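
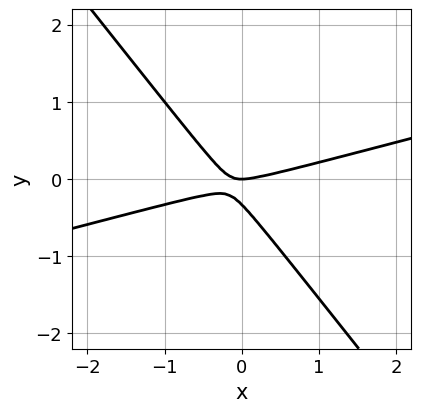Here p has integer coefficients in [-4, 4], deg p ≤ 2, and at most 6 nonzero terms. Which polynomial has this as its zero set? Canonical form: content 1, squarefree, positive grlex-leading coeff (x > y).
1. Degree: the shape is more complex than any degree-1 curve, so deg p = 2.
2. Observable constraints: one x-axis crossing is at x = 0; it meets the y-axis at y = 0 (among the integer gridlines).
3. The integer polynomial consistent with all of this is the stated p.

x^2 - 3*x*y - 3*y^2 - y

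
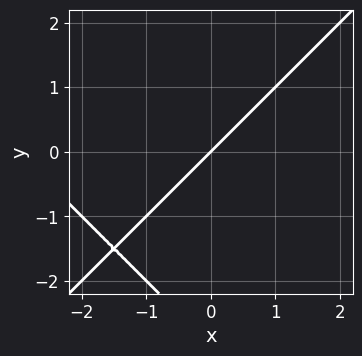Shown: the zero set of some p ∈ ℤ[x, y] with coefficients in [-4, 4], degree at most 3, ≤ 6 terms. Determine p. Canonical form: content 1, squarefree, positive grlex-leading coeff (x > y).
deg p = 2. The shape is more complex than any degree-1 curve.
From the visible intercepts: it meets the x-axis at x = 0 (among the integer gridlines); it crosses the y-axis at the gridline y = 0.
The integer polynomial consistent with all of this is the stated p.

x^2 - y^2 + 3*x - 3*y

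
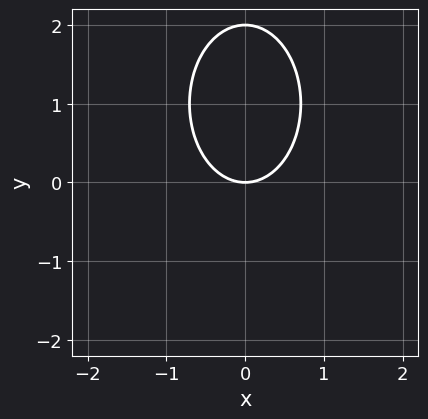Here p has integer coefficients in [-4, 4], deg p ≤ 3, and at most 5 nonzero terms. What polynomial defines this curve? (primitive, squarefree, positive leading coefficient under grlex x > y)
2*x^2 + y^2 - 2*y

1. The degree is 2 — the shape is more complex than any degree-1 curve.
2. Symmetries: it's symmetric under x → −x, forcing even powers of x.
3. Observable constraints: it crosses the x-axis at the gridline x = 0; the y-axis gridline crossings are at y ∈ {0, 2}.
4. Solving for integer coefficients yields p as stated.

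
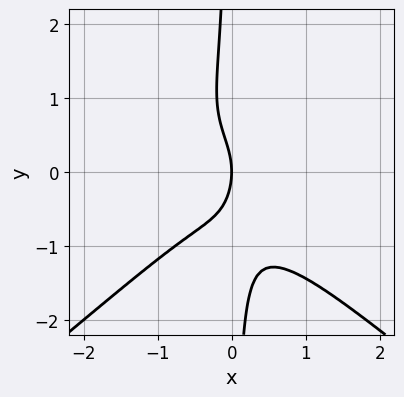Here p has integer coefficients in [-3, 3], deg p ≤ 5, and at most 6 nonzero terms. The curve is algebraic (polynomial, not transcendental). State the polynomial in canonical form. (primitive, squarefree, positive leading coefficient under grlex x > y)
(a) The degree is 4 — the shape is more complex than any degree-3 curve.
(b) Against the integer gridlines: one y-axis crossing is at y = 0; one x-axis crossing is at x = 0.
(c) Together with the visible shape, these determine p as stated.

2*x^3*y - 3*x*y^3 - 2*x^3 - y^2 - 2*x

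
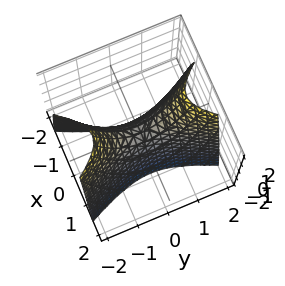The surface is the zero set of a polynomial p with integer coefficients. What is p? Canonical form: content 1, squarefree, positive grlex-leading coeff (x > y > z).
3*x^2 - y^2 + z

Degree: a saddle surface; a quadric, so deg p = 2.
Symmetries: it's symmetric under x → −x, forcing even powers of x; the y ↦ −y reflection is a symmetry, so y appears only in even powers.
From the axis intercepts and sections: it meets the y-axis at y = 0 (among the integer gridlines); one x-axis crossing is at x = 0; it meets the z-axis at z = 0 (among the integer gridlines).
The integer polynomial consistent with all of this is the stated p.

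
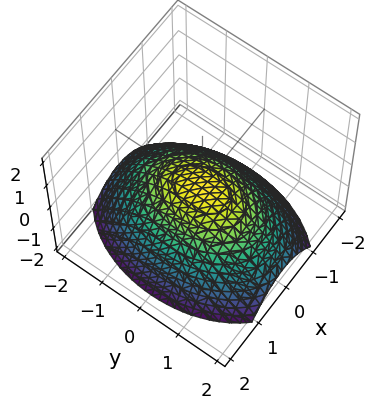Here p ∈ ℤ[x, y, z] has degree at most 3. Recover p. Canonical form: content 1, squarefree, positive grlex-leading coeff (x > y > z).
2*x^2 + y^2 + 3*z

1. Degree: a single bowl opening along one axis; a quadric, so deg p = 2.
2. Symmetries: it's symmetric under x → −x, forcing even powers of x; the y ↦ −y reflection is a symmetry, so y appears only in even powers.
3. Checking where it meets the axes: it meets the z-axis at z = 0 (among the integer gridlines); one x-axis crossing is at x = 0; one y-axis crossing is at y = 0.
4. Matching integer coefficients to the picture gives p.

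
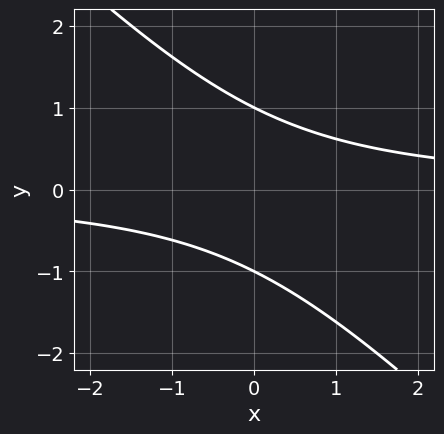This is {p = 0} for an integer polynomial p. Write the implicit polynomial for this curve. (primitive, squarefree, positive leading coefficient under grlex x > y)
First, the degree is 2 — no degree-1 curve has this shape.
Next, from the axis intercepts and sections: among the integer gridlines, it crosses the y-axis at y ∈ {-1, 1}; no x-intercept at any integer in the box.
Finally, these observations pin down the coefficients.

x*y + y^2 - 1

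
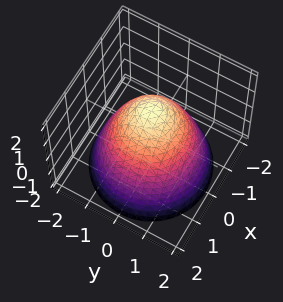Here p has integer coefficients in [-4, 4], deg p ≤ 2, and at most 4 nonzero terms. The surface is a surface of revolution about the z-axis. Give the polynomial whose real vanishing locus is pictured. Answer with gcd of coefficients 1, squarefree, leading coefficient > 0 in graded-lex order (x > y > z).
The degree is 2 — the shape is more complex than any degree-1 surface.
By symmetry, the surface is invariant under rotation about z: p = q(x² + y², z).
Checking where it meets the axes: a circular section at z = -1 has radius between 1 and 2.
Assembling these constraints gives the stated polynomial.

2*x^2 + 2*y^2 + 2*z - 3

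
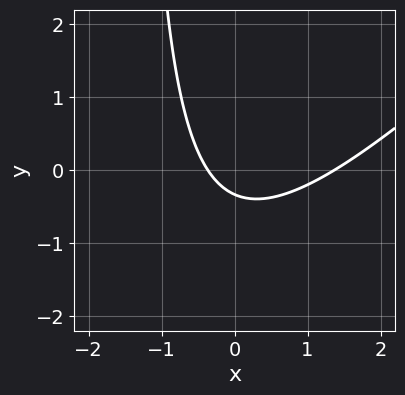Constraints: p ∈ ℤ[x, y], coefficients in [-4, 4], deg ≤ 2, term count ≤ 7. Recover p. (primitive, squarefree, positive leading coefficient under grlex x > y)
2*x^2 - 2*x*y - 2*x - 3*y - 1

1. The degree is 2 — no degree-1 curve has this shape.
2. Putting this together gives p.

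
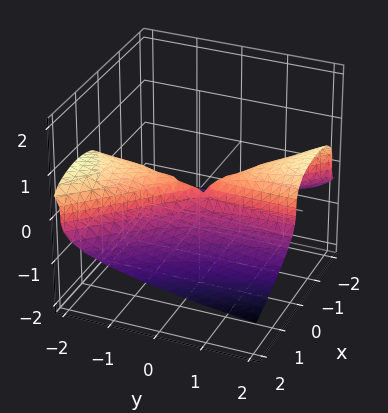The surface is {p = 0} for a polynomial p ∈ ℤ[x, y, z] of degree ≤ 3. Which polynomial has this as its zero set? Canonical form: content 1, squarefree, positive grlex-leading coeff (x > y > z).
(a) Degree: a generic line meets the surface in up to 3 points, so deg p = 3.
(b) Against the integer gridlines: every point of the y-axis in the box is on the surface; one z-axis crossing is at z = 0; one x-axis crossing is at x = 0.
(c) These observations pin down the coefficients.

3*z^3 + x^2 + x*y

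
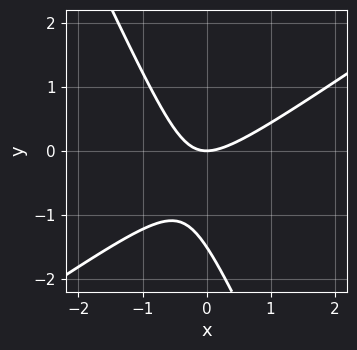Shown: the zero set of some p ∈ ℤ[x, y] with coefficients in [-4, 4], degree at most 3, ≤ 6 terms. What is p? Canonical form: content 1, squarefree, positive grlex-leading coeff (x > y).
Degree: a generic line meets the curve in up to 2 points, so deg p = 2.
From the axis intercepts and sections: it meets the x-axis at x = 0 (among the integer gridlines); it meets the y-axis at y = 0 (among the integer gridlines).
Putting this together gives p.

3*x^2 - 3*x*y - 2*y^2 - 3*y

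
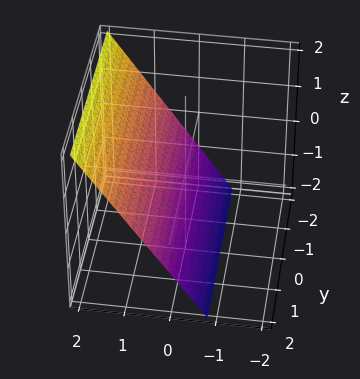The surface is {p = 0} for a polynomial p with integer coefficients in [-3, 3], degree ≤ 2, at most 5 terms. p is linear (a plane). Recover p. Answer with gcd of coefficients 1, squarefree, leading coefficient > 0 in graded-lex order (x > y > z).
3*x - 2*z - 2

(a) The degree is 1 — the surface is flat (a plane).
(b) Checking where it meets the axes: the surface avoids every integer y-axis point in the box; it crosses the z-axis at the gridline z = -1.
(c) These observations pin down the coefficients.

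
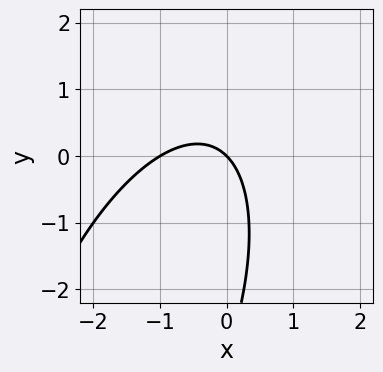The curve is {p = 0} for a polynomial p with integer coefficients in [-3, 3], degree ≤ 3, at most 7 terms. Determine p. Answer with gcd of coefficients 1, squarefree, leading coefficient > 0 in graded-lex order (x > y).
3*x^2 - 2*x*y + y^2 + 3*x + 3*y

Degree: the shape is more complex than any degree-1 curve, so deg p = 2.
From the axis intercepts and sections: among the integer gridlines, it crosses the x-axis at x ∈ {-1, 0}; one y-axis crossing is at y = 0.
Fitting integer coefficients to these (and the overall shape) gives p.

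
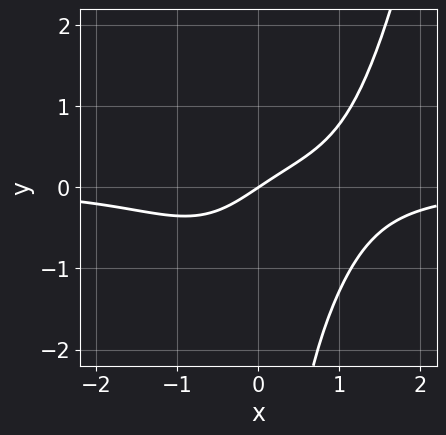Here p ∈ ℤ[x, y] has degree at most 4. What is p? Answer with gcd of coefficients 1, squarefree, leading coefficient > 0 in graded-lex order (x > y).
(a) The degree is 4 — no degree-3 curve has this shape.
(b) From the axis intercepts and sections: it meets the y-axis at y = 0 (among the integer gridlines); it crosses the x-axis at the gridline x = 0.
(c) Putting this together gives p.

2*x^3*y - 2*x*y^2 + 2*x - 3*y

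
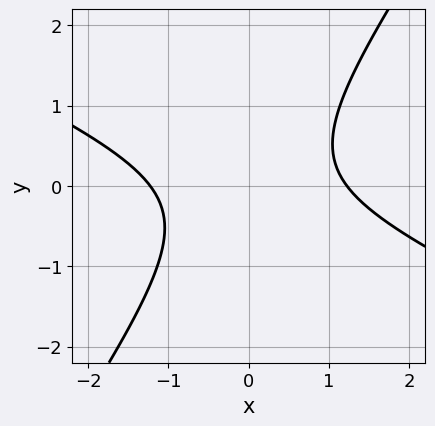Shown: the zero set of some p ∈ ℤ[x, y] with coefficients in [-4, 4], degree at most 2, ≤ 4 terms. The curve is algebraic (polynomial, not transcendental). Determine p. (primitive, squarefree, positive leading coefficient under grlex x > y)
2*x^2 + 3*x*y - 3*y^2 - 3

The degree is 2 — a generic line meets the curve in up to 2 points.
Observable constraints: no y-intercept at any integer in the box.
Matching integer coefficients to the picture gives p.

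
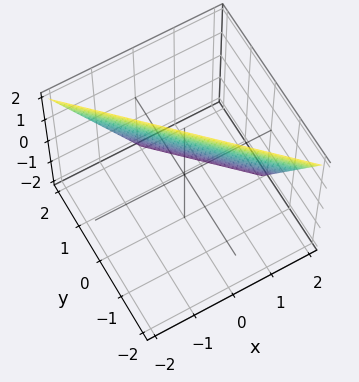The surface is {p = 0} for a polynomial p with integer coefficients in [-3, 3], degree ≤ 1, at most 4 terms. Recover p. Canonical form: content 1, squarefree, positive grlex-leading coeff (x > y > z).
1. Degree: every cross-section is a straight line — this is a plane, so deg p = 1.
2. Checking where it meets the axes: it crosses the y-axis at the gridline y = 1; one z-axis crossing is at z = 2; it crosses the x-axis at the gridline x = 1.
3. Solving for integer coefficients yields p as stated.

2*x + 2*y + z - 2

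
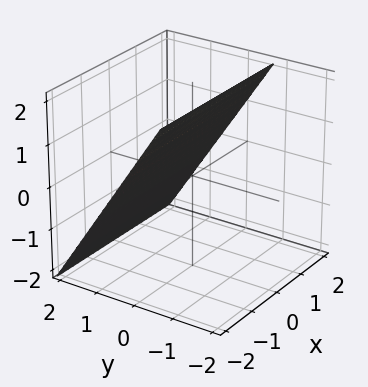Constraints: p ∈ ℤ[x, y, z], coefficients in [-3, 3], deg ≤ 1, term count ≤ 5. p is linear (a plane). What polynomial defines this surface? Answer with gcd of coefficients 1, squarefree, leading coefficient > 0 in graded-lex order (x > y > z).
(a) Degree: the surface is flat (a plane), so deg p = 1.
(b) From the axis intercepts and sections: the surface avoids every integer x-axis point in the box; it crosses the z-axis at the gridline z = 1.
(c) These observations pin down the coefficients.

3*y + 2*z - 2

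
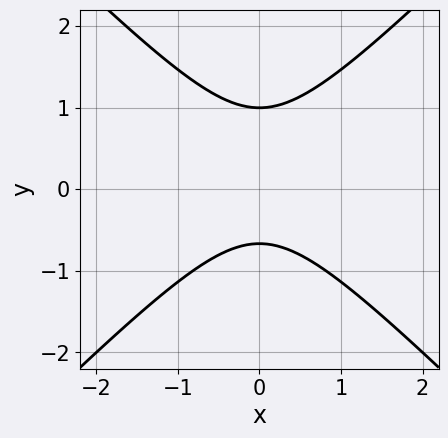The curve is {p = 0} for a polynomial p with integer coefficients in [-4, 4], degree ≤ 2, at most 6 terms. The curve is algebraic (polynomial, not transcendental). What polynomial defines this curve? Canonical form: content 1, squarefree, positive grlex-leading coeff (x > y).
1. The degree is 2 — the shape is more complex than any degree-1 curve.
2. Symmetries: it's symmetric under x → −x, forcing even powers of x.
3. Observable constraints: no x-intercept at any integer in the box; it meets the y-axis at y = 1 (among the integer gridlines).
4. Matching integer coefficients to the picture gives p.

3*x^2 - 3*y^2 + y + 2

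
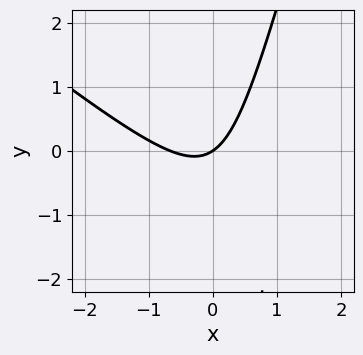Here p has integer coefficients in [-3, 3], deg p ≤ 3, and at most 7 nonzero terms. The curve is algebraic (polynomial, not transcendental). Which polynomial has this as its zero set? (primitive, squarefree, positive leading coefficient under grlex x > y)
1. Degree: no degree-1 curve has this shape, so deg p = 2.
2. Observable constraints: it crosses the y-axis at the gridline y = 0; one x-axis crossing is at x = 0.
3. Solving for integer coefficients yields p as stated.

3*x^2 + 3*x*y - y^2 + 2*x - 3*y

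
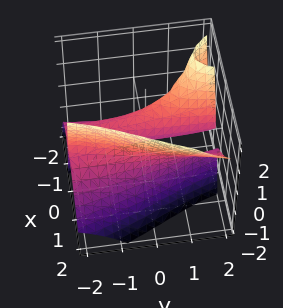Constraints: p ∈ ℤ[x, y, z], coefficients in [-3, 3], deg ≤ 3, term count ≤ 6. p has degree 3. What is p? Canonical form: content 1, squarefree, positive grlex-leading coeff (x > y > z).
3*x^3 - 3*x*y*z - 2*z^2 - 2*x

First, I count 2 distinct pieces. They look like related sheets of one shape, so recover p as a whole.
Next, the degree is 3 — a generic line meets the surface in up to 3 points.
Then, against the integer gridlines: one x-axis crossing is at x = 0; it meets the z-axis at z = 0 (among the integer gridlines).
Finally, solving for integer coefficients yields p as stated. Check: (0, 2, 0) on the y-axis lies on the surface, and p(0, 2, 0) = 0. ✓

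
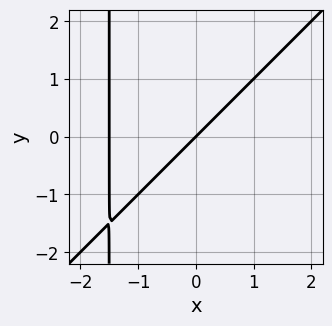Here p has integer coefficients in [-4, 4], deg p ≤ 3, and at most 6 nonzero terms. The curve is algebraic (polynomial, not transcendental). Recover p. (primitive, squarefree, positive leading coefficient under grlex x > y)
2*x^2 - 2*x*y + 3*x - 3*y

(a) deg p = 2. A generic line meets the curve in up to 2 points.
(b) Observable constraints: one x-axis crossing is at x = 0; one y-axis crossing is at y = 0.
(c) These observations pin down the coefficients.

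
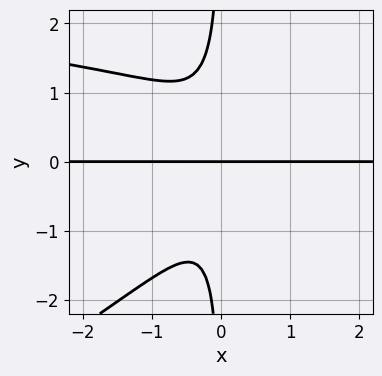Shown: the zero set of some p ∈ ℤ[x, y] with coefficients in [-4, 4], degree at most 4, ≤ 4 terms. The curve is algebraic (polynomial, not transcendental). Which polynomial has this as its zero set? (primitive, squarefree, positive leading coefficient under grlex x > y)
First, degree: no degree-3 curve has this shape, so deg p = 4.
Then, from the axis intercepts and sections: one y-axis crossing is at y = 0; every point of the x-axis in the box is on the curve.
Finally, together with the visible shape, these determine p as stated.

x^2*y^2 - 2*x*y^3 - 3*x^2*y - y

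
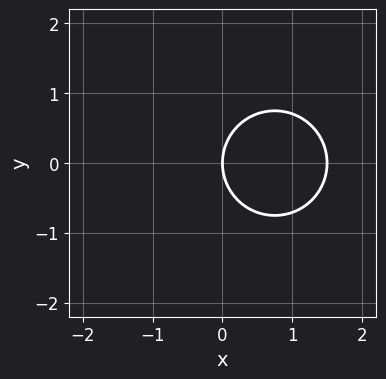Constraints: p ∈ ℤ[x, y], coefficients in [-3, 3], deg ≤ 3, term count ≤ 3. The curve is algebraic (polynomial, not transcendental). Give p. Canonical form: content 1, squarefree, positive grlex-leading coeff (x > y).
(a) deg p = 2. A generic line meets the curve in up to 2 points.
(b) Symmetries: the y ↦ −y reflection is a symmetry, so y appears only in even powers.
(c) Observable constraints: it meets the y-axis at y = 0 (among the integer gridlines); it meets the x-axis at x = 0 (among the integer gridlines).
(d) Assembling these constraints gives the stated polynomial.

2*x^2 + 2*y^2 - 3*x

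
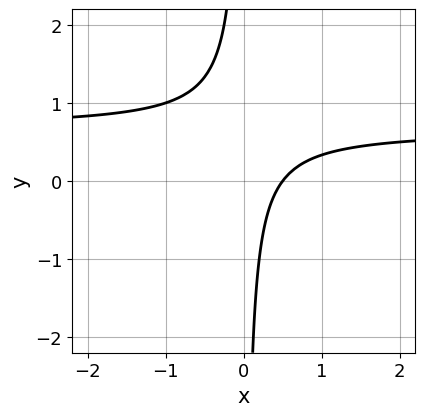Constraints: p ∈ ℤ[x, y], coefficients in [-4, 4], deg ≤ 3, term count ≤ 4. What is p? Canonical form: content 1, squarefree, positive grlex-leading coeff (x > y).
3*x*y - 2*x + 1

deg p = 2. A generic line meets the curve in up to 2 points.
Checking where it meets the axes: the curve avoids every integer y-axis point in the box.
Assembling these constraints gives the stated polynomial.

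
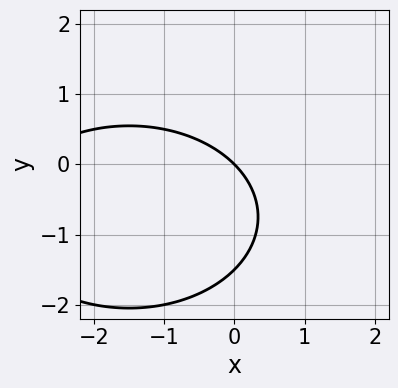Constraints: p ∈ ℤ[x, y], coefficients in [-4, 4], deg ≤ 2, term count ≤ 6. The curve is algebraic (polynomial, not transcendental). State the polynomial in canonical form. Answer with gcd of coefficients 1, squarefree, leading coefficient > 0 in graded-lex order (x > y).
First, degree: a generic line meets the curve in up to 2 points, so deg p = 2.
Next, from the axis intercepts and sections: it crosses the x-axis at the gridline x = 0; it meets the y-axis at y = 0 (among the integer gridlines).
Finally, assembling these constraints gives the stated polynomial.

x^2 + 2*y^2 + 3*x + 3*y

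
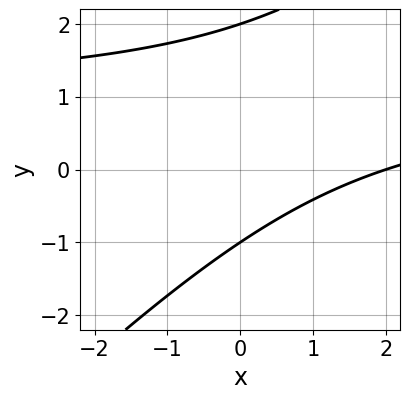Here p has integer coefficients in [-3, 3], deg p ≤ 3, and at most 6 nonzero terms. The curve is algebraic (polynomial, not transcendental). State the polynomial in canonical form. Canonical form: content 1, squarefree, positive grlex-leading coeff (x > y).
x*y - y^2 - x + y + 2

1. The degree is 2 — no degree-1 curve has this shape.
2. From the visible intercepts: the y-axis gridline crossings are at y ∈ {-1, 2}; one x-axis crossing is at x = 2.
3. The integer polynomial consistent with all of this is the stated p.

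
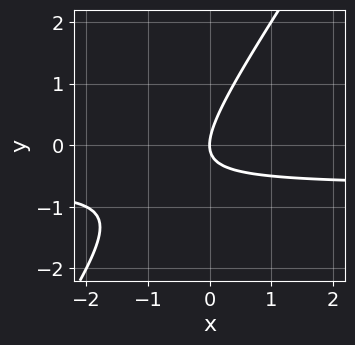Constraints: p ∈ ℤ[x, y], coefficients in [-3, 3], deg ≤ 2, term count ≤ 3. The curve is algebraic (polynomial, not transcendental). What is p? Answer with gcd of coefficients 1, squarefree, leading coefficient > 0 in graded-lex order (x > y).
(a) The degree is 2 — no degree-1 curve has this shape.
(b) From the axis intercepts and sections: one y-axis crossing is at y = 0; one x-axis crossing is at x = 0.
(c) Matching integer coefficients to the picture gives p.

3*x*y - 2*y^2 + 2*x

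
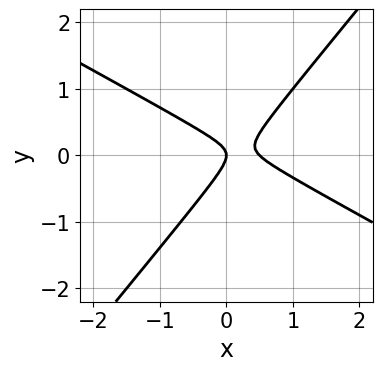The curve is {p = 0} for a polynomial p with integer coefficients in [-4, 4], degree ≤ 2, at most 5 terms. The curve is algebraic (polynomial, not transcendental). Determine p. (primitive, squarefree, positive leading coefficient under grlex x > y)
First, deg p = 2.
Then, from the axis intercepts and sections: it crosses the x-axis at the gridline x = 0; it meets the y-axis at y = 0 (among the integer gridlines).
Finally, solving for integer coefficients yields p as stated.

2*x^2 + 2*x*y - 3*y^2 - x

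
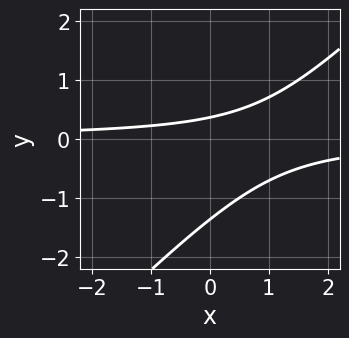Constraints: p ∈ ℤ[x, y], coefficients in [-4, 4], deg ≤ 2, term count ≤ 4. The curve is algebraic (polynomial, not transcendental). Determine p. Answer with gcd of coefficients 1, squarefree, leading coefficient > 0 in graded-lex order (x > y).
The degree is 2 — the shape is more complex than any degree-1 curve.
From the visible intercepts: it misses every integer gridline on the x-axis.
Putting this together gives p.

2*x*y - 2*y^2 - 2*y + 1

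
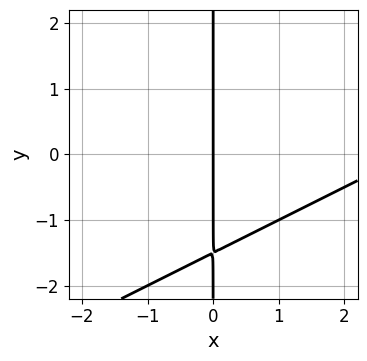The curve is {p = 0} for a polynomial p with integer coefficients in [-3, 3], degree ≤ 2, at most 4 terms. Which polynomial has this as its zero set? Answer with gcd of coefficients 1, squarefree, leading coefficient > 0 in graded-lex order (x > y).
1. deg p = 2. No degree-1 curve has this shape.
2. From the axis intercepts and sections: the visible y-axis segment lies entirely on the curve; it meets the x-axis at x = 0 (among the integer gridlines).
3. Together with the visible shape, these determine p as stated.

x^2 - 2*x*y - 3*x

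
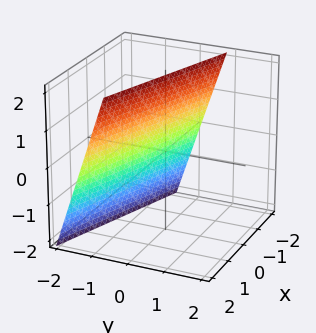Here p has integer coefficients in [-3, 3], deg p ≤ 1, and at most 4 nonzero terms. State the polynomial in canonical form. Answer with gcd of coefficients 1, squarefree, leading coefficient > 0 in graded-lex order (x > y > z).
1. Degree: every cross-section is a straight line — this is a plane, so deg p = 1.
2. Against the integer gridlines: it crosses the x-axis at the gridline x = -2; one z-axis crossing is at z = 2.
3. Solving for integer coefficients yields p as stated.

x + 3*y - z + 2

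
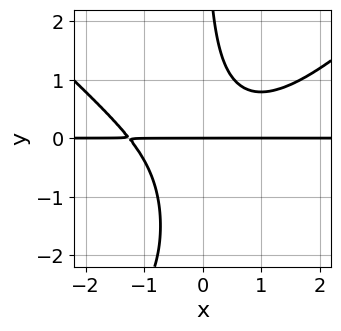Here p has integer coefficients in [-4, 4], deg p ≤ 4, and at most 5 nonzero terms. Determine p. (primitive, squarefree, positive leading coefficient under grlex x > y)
x^3*y - x*y^3 - 3*x*y^2 + 2*y

(a) Degree: the shape is more complex than any degree-3 curve, so deg p = 4.
(b) From the visible intercepts: it meets the y-axis at y = 0 (among the integer gridlines); every point of the x-axis in the box is on the curve.
(c) Solving for integer coefficients yields p as stated.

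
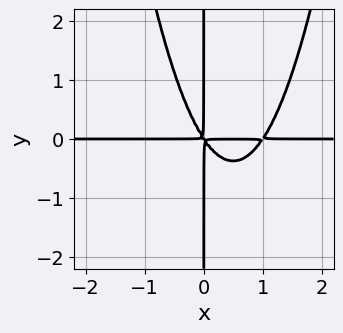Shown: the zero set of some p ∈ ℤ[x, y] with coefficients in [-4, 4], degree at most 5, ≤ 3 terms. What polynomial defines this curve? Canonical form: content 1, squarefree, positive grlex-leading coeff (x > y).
3*x^3*y - 3*x^2*y - 2*x*y^2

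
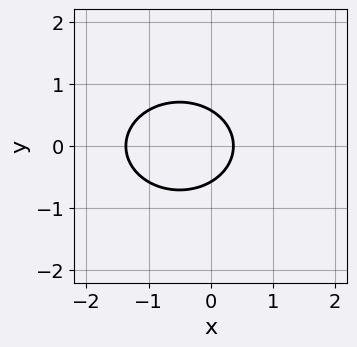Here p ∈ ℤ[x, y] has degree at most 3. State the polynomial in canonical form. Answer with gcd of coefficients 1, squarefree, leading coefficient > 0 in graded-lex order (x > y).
1. Degree: a generic line meets the curve in up to 2 points, so deg p = 2.
2. Symmetries: the y ↦ −y reflection is a symmetry, so y appears only in even powers.
3. These observations pin down the coefficients.

2*x^2 + 3*y^2 + 2*x - 1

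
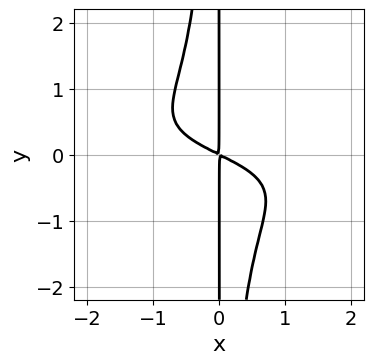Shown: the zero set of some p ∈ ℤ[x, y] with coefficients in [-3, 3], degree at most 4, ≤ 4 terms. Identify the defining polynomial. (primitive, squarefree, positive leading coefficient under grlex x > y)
2*x^2*y^2 + x^2 + 2*x*y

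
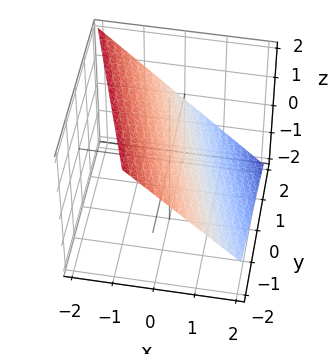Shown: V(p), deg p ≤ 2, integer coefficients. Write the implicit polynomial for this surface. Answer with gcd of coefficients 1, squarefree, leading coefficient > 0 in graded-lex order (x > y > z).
3*x + y + 3*z - 2

1. The degree is 1 — the surface is flat (a plane).
2. Observable constraints: it meets the y-axis at y = 2 (among the integer gridlines).
3. Together with the visible shape, these determine p as stated.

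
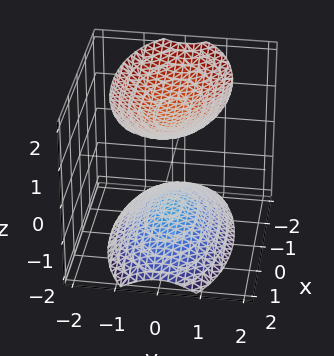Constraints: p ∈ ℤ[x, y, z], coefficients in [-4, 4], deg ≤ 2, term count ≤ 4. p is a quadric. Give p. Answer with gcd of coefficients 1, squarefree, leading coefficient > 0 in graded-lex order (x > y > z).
The picture has 2 separate pieces. Treating them together as one polynomial.
Degree: two sheets facing apart; a quadric, so deg p = 2.
Symmetries: it's symmetric under x → −x, forcing even powers of x; it's symmetric under z → −z, forcing even powers of z; it's symmetric under y → −y, forcing even powers of y.
Reading off the gridlines: no x-intercept at any integer in the box; the surface avoids every integer y-axis point in the box.
Together with the visible shape, these determine p as stated.

x^2 + 3*y^2 - 2*z^2 + 3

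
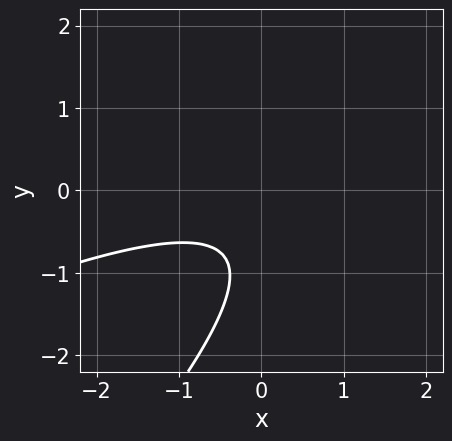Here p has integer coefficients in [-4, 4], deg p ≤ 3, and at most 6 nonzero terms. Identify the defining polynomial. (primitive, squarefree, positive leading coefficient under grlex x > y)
First, the degree is 2 — the shape is more complex than any degree-1 curve.
Next, from the visible intercepts: the curve avoids every integer y-axis point in the box; no x-intercept at any integer in the box.
Finally, solving for integer coefficients yields p as stated.

x^2 - 3*x*y + 2*y^2 + 3*y + 2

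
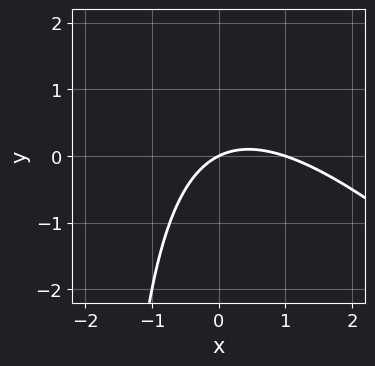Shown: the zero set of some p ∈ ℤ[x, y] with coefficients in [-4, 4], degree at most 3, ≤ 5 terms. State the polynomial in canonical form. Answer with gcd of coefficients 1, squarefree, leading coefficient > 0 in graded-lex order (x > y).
x^2 + x*y - x + 2*y

deg p = 2. A generic line meets the curve in up to 2 points.
Checking where it meets the axes: it crosses the y-axis at the gridline y = 0; the x-axis gridline crossings are at x ∈ {0, 1}.
Together with the visible shape, these determine p as stated.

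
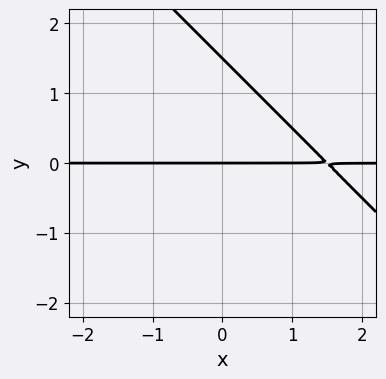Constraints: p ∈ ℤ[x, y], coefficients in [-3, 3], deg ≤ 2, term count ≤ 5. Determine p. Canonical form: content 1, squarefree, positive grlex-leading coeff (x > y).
1. deg p = 2. The shape is more complex than any degree-1 curve.
2. From the axis intercepts and sections: it meets the y-axis at y = 0 (among the integer gridlines); every point of the x-axis in the box is on the curve.
3. The integer polynomial consistent with all of this is the stated p.

2*x*y + 2*y^2 - 3*y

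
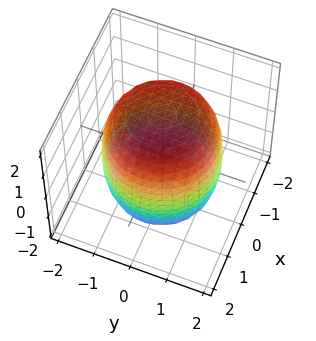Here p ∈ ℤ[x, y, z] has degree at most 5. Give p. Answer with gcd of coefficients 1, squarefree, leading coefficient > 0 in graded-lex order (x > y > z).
x^4 + 2*x^2*y^2 + y^4 - x^2 - y^2 + z^2 - 3

1. The degree is 4 — a generic line meets the surface in up to 4 points.
2. Symmetries: rotational symmetry about the z-axis ⇒ p depends on x, y only through x² + y².
3. Observable constraints: a circular section at z = 0 has radius between 1 and 2.
4. Assembling these constraints gives the stated polynomial.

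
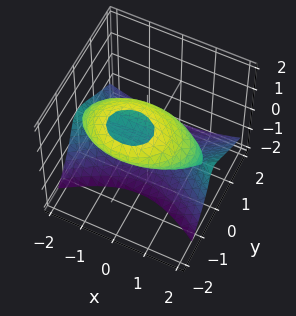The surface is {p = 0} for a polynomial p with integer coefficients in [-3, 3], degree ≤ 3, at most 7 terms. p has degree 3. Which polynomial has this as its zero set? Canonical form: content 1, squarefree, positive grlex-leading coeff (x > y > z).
x^2*z + z^3 + 3*y^2 + 3*y*z - 3*z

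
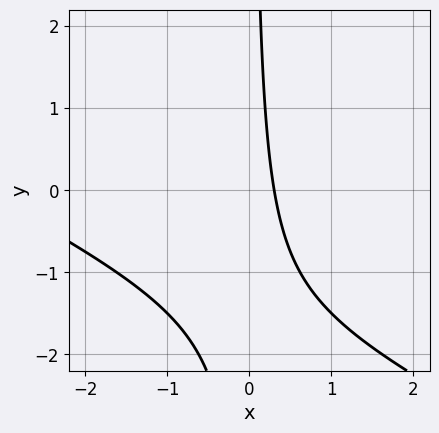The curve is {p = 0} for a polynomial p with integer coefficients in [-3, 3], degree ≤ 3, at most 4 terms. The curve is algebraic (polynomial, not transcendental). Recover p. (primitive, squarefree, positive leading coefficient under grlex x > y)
Degree: the shape is more complex than any degree-1 curve, so deg p = 2.
Checking where it meets the axes: it misses every integer gridline on the y-axis.
Assembling these constraints gives the stated polynomial.

x^2 + 2*x*y + 3*x - 1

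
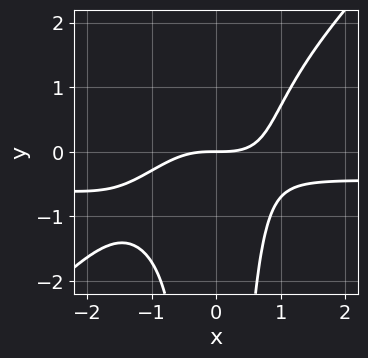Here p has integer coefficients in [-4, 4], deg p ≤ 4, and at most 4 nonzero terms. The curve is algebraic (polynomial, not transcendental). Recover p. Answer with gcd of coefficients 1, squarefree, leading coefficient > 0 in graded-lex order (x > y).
2*x^3*y - 2*x^2*y^2 + x^3 - 2*y

deg p = 4. A generic line meets the curve in up to 4 points.
Checking where it meets the axes: one y-axis crossing is at y = 0; it crosses the x-axis at the gridline x = 0.
Putting this together gives p.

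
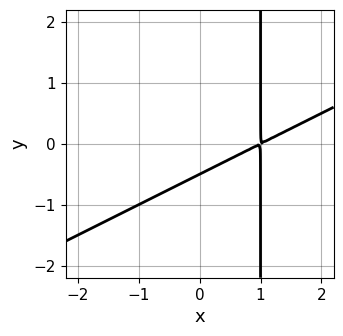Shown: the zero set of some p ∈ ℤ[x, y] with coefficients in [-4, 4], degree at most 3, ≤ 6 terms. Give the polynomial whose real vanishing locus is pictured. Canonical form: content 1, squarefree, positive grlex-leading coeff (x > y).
First, deg p = 2. No degree-1 curve has this shape.
Finally, the integer polynomial consistent with all of this is the stated p.

x^2 - 2*x*y - 2*x + 2*y + 1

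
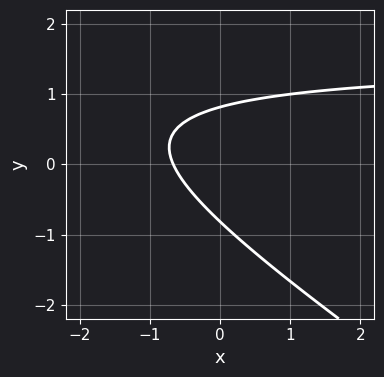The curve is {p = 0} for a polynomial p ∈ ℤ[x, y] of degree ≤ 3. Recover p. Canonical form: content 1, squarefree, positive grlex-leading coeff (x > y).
First, deg p = 2. No degree-1 curve has this shape.
Finally, the integer polynomial consistent with all of this is the stated p.

2*x*y + 3*y^2 - 3*x - 2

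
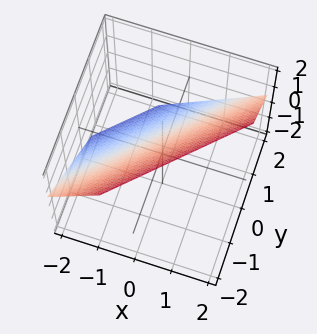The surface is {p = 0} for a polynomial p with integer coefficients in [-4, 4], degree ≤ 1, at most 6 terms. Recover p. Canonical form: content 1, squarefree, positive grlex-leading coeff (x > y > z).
Degree: the surface is flat (a plane), so deg p = 1.
Matching integer coefficients to the picture gives p.

3*x - 3*y - 3*z + 2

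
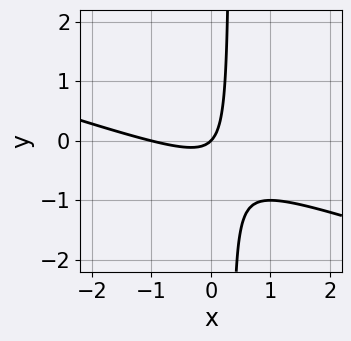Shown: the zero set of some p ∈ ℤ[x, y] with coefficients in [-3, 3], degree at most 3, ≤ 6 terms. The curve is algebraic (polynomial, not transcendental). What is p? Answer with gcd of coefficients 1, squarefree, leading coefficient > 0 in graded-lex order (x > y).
First, deg p = 2.
Next, against the integer gridlines: among the integer gridlines, it crosses the x-axis at x ∈ {-1, 0}; it meets the y-axis at y = 0 (among the integer gridlines).
Finally, fitting integer coefficients to these (and the overall shape) gives p.

x^2 + 3*x*y + x - y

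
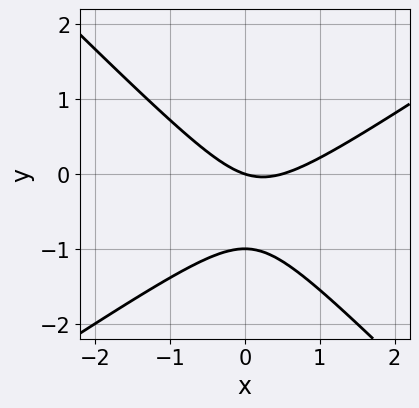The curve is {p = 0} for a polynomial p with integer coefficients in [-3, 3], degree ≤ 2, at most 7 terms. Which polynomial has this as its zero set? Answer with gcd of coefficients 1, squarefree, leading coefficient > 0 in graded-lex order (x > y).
2*x^2 - x*y - 3*y^2 - x - 3*y

The degree is 2 — a generic line meets the curve in up to 2 points.
Reading off the gridlines: it meets the x-axis at x = 0 (among the integer gridlines); the y-axis gridline crossings are at y ∈ {-1, 0}.
Putting this together gives p.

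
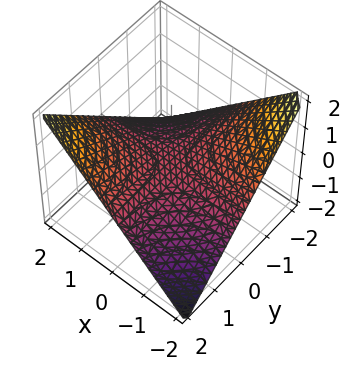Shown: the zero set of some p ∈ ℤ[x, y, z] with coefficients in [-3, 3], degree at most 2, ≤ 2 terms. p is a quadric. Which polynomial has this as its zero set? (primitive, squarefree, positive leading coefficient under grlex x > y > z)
x*y - 2*z

1. Degree: a saddle surface; a quadric, so deg p = 2.
2. Against the integer gridlines: the visible x-axis segment lies entirely on the surface; the visible y-axis segment lies entirely on the surface; one z-axis crossing is at z = 0.
3. Solving for integer coefficients yields p as stated.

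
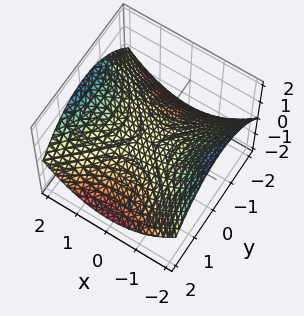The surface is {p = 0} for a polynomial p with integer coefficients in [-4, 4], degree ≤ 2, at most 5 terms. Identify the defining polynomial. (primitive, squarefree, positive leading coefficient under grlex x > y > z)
(a) deg p = 2.
(b) Symmetries: mirror symmetry x ↦ −x ⇒ only even powers of x; the y ↦ −y reflection is a symmetry, so y appears only in even powers.
(c) From the axis intercepts and sections: it meets the x-axis at x = 0 (among the integer gridlines); it crosses the z-axis at the gridline z = 0; one y-axis crossing is at y = 0.
(d) The integer polynomial consistent with all of this is the stated p.

x^2 - y^2 - 3*z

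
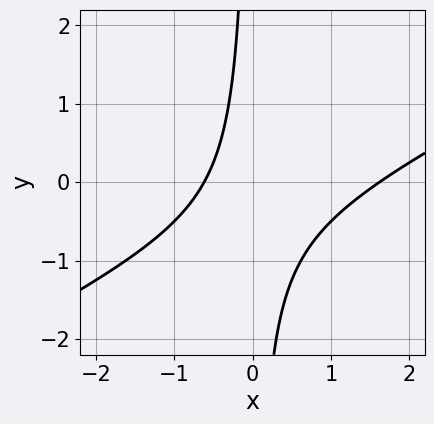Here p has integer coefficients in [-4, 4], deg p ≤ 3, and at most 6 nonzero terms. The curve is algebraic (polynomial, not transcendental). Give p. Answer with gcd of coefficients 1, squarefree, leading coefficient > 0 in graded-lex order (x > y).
(a) Degree: the shape is more complex than any degree-1 curve, so deg p = 2.
(b) From the visible intercepts: no y-intercept at any integer in the box.
(c) Putting this together gives p.

x^2 - 2*x*y - x - 1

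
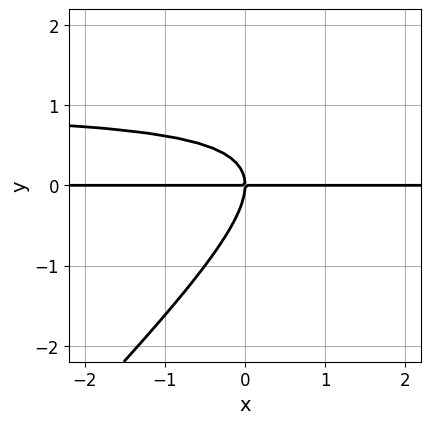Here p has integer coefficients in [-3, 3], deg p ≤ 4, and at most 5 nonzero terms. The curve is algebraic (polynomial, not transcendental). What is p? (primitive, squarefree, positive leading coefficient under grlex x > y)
First, the degree is 3 — a generic line meets the curve in up to 3 points.
Next, against the integer gridlines: it meets the y-axis at y = 0 (among the integer gridlines); every point of the x-axis in the box is on the curve.
Finally, solving for integer coefficients yields p as stated.

x*y^2 - y^3 - x*y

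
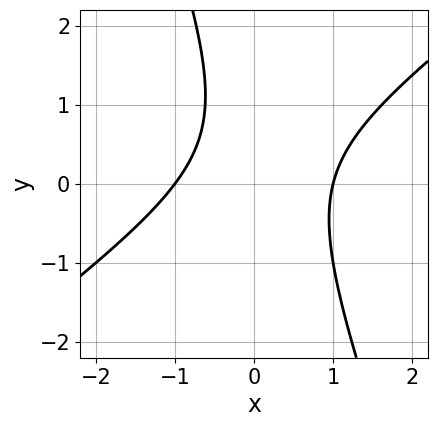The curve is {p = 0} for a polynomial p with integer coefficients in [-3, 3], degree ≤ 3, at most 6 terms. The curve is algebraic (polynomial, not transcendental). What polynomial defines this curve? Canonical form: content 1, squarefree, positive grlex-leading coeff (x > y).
First, deg p = 2.
Next, from the visible intercepts: no y-intercept at any integer in the box; among the integer gridlines, it crosses the x-axis at x ∈ {-1, 1}.
Finally, together with the visible shape, these determine p as stated.

2*x^2 - 2*x*y - y^2 + y - 2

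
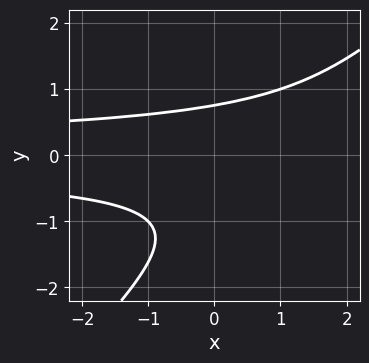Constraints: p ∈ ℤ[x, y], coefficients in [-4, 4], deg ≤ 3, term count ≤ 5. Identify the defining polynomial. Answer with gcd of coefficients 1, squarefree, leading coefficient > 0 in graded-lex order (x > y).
1. Degree: the shape is more complex than any degree-2 curve, so deg p = 3.
2. Against the integer gridlines: the curve avoids every integer x-axis point in the box.
3. Assembling these constraints gives the stated polynomial.

x*y^2 - y^3 - y^2 + 1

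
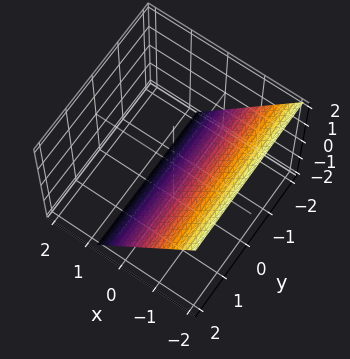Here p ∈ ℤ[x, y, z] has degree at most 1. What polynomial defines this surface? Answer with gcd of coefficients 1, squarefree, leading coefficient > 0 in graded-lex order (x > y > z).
First, the degree is 1 — the surface is flat (a plane).
Then, from the visible intercepts: it misses every integer gridline on the y-axis; it meets the z-axis at z = -1 (among the integer gridlines).
Finally, matching integer coefficients to the picture gives p.

3*x + 2*z + 2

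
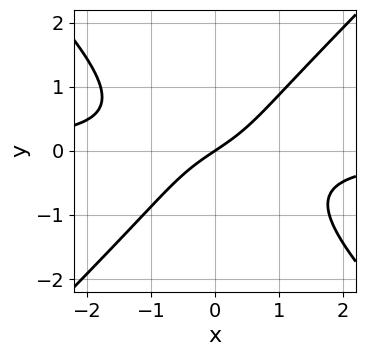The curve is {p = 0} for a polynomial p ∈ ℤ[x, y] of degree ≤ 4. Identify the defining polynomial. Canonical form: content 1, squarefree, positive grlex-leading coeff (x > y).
(a) deg p = 3. The shape is more complex than any degree-2 curve.
(b) Observable constraints: it meets the x-axis at x = 0 (among the integer gridlines); it meets the y-axis at y = 0 (among the integer gridlines).
(c) Solving for integer coefficients yields p as stated.

3*x^2*y - 3*y^3 + 2*x - 3*y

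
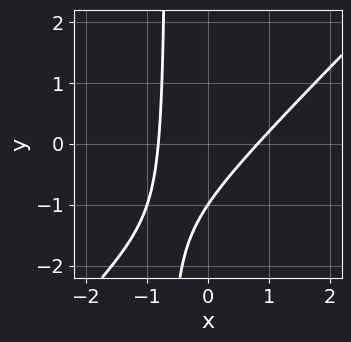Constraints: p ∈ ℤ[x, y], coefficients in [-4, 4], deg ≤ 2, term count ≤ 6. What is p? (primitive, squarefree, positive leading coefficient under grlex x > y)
1. Degree: a generic line meets the curve in up to 2 points, so deg p = 2.
2. Checking where it meets the axes: it crosses the y-axis at the gridline y = -1.
3. Fitting integer coefficients to these (and the overall shape) gives p.

3*x^2 - 3*x*y - 2*y - 2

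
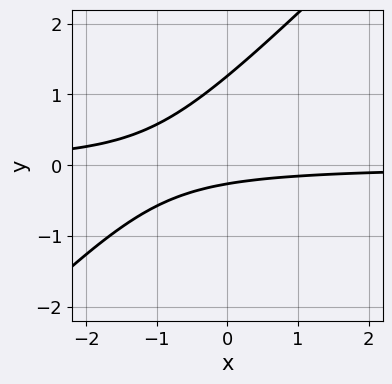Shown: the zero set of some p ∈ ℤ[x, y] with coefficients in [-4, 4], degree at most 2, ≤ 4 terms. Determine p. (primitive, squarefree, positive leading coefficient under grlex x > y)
(a) deg p = 2. No degree-1 curve has this shape.
(b) Reading off the gridlines: the curve avoids every integer x-axis point in the box.
(c) Solving for integer coefficients yields p as stated.

3*x*y - 3*y^2 + 3*y + 1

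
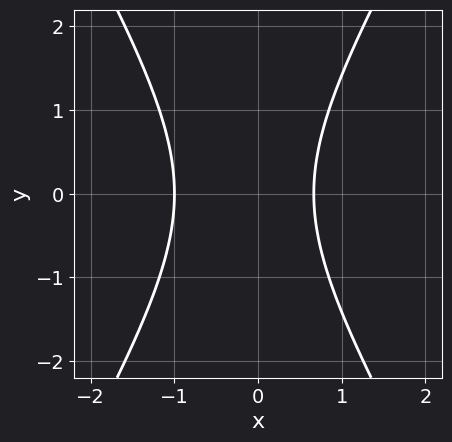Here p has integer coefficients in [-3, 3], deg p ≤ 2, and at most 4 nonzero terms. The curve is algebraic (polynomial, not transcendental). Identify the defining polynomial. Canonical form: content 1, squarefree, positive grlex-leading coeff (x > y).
3*x^2 - y^2 + x - 2

1. deg p = 2.
2. Symmetries: the y ↦ −y reflection is a symmetry, so y appears only in even powers.
3. From the visible intercepts: it meets the x-axis at x = -1 (among the integer gridlines); it misses every integer gridline on the y-axis.
4. These observations pin down the coefficients.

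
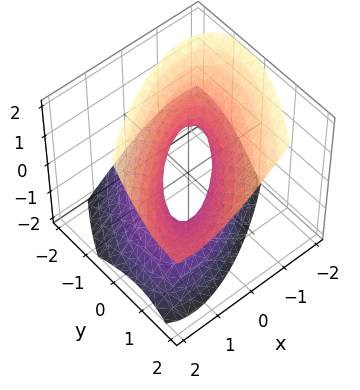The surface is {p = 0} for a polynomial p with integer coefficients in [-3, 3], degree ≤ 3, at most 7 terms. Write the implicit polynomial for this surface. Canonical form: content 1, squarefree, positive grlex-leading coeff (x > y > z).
Degree: no degree-1 surface has this shape, so deg p = 2.
Against the integer gridlines: it misses every integer gridline on the z-axis.
These observations pin down the coefficients.

2*x^2 - 3*x*y + 2*y^2 - 2*y*z - 2*z^2 - 1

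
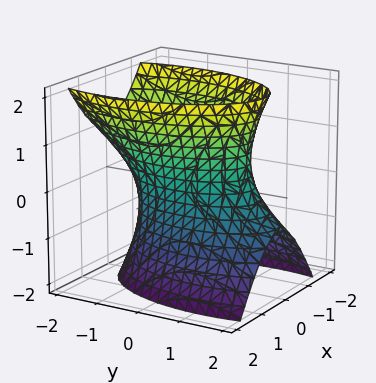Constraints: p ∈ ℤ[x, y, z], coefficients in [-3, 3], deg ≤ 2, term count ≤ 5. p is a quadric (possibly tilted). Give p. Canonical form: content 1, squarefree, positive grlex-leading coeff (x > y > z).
Degree: a generic line meets the surface in up to 2 points, so deg p = 2.
From the axis intercepts and sections: it misses every integer gridline on the z-axis.
Putting this together gives p.

3*x^2 + y^2 + y*z - z^2 - 2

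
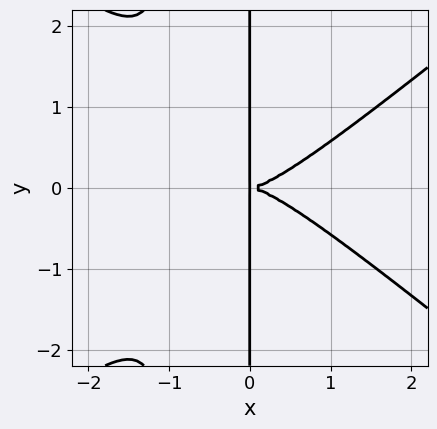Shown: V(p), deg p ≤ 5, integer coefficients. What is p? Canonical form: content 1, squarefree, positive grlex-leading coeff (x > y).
2*x^4 - 3*x^2*y^2 - 3*x*y^2

First, deg p = 4. No degree-3 curve has this shape.
Then, symmetries: mirror symmetry y ↦ −y ⇒ only even powers of y.
Next, observable constraints: the visible y-axis segment lies entirely on the curve.
Finally, solving for integer coefficients yields p as stated.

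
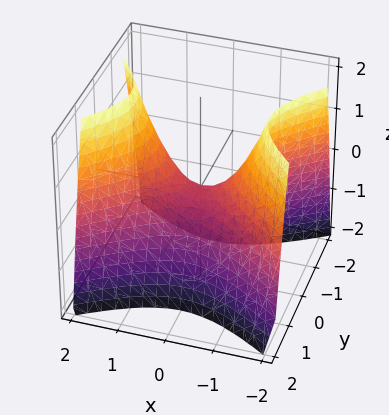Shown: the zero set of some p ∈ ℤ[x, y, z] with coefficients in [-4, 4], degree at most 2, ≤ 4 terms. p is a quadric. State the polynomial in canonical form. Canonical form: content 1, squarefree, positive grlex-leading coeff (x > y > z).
(a) The degree is 2 — a hyperbolic paraboloid; a quadric.
(b) Symmetries: it's symmetric under y → −y, forcing even powers of y; it's symmetric under x → −x, forcing even powers of x.
(c) Against the integer gridlines: one x-axis crossing is at x = 0; it meets the z-axis at z = 0 (among the integer gridlines); it crosses the y-axis at the gridline y = 0.
(d) Together with the visible shape, these determine p as stated.

2*x^2 - 3*y^2 - 2*z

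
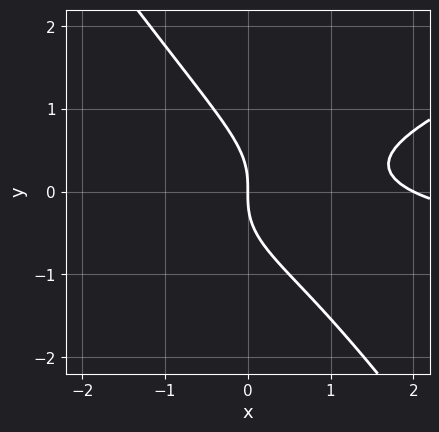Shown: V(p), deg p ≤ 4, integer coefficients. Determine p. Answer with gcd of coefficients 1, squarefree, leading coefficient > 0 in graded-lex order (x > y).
x^2*y - 2*x*y^2 - 2*y^3 + x^2 - 2*x

(a) The degree is 3 — no degree-2 curve has this shape.
(b) Against the integer gridlines: among the integer gridlines, it crosses the x-axis at x ∈ {0, 2}; it crosses the y-axis at the gridline y = 0.
(c) The integer polynomial consistent with all of this is the stated p.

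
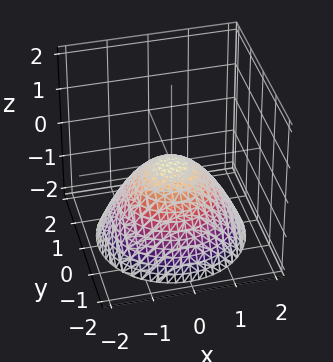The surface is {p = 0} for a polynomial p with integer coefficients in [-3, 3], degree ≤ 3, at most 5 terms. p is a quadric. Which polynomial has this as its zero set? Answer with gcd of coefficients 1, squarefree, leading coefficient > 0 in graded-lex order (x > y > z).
The degree is 2 — a single bowl opening along one axis; a quadric.
Symmetry: every cross-section ⟂ z is a circle, so x, y appear only via x² + y².
Observable constraints: a circular section at z = -2 has radius between 1 and 2; it meets the z-axis at z = 0 (among the integer gridlines); one y-axis crossing is at y = 0; it meets the x-axis at x = 0 (among the integer gridlines).
The integer polynomial consistent with all of this is the stated p.

2*x^2 + 2*y^2 + 3*z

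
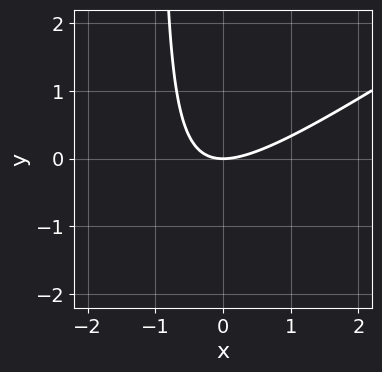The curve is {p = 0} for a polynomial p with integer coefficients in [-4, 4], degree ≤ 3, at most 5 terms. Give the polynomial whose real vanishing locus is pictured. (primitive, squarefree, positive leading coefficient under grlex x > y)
2*x^2 - 3*x*y - 3*y

(a) Degree: no degree-1 curve has this shape, so deg p = 2.
(b) Against the integer gridlines: one y-axis crossing is at y = 0; it crosses the x-axis at the gridline x = 0.
(c) Putting this together gives p.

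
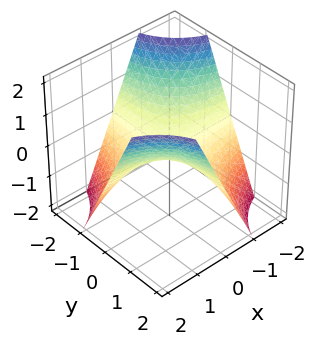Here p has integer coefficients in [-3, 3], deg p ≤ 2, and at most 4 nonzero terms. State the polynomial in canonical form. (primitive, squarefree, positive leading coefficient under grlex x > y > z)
1. Degree: a hyperbolic paraboloid; a quadric, so deg p = 2.
2. From the visible intercepts: one z-axis crossing is at z = 0; the visible x-axis segment lies entirely on the surface; every point of the y-axis in the box is on the surface.
3. Fitting integer coefficients to these (and the overall shape) gives p.

x*y - z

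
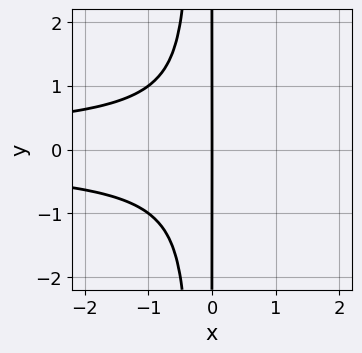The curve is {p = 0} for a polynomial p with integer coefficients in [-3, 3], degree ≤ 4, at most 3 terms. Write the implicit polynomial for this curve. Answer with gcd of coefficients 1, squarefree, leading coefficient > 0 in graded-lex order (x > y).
1. deg p = 4.
2. Symmetries: it's symmetric under y → −y, forcing even powers of y.
3. Observable constraints: one x-axis crossing is at x = 0; every point of the y-axis in the box is on the curve.
4. These observations pin down the coefficients.

3*x^2*y^2 + x*y^2 + 2*x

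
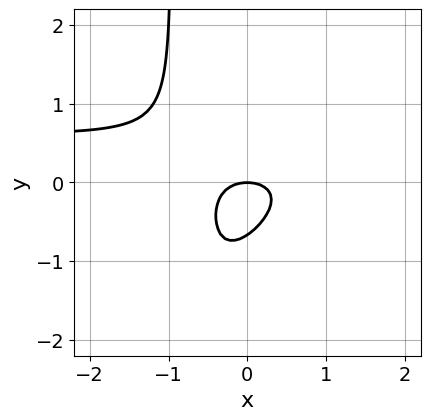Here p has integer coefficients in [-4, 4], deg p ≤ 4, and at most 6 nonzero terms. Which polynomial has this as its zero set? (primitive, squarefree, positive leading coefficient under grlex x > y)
3*x^2*y - 3*x*y^2 - 2*x^2 - 3*y^2 - 2*y

1. The degree is 3 — a generic line meets the curve in up to 3 points.
2. Reading off the gridlines: it meets the x-axis at x = 0 (among the integer gridlines); it meets the y-axis at y = 0 (among the integer gridlines).
3. The integer polynomial consistent with all of this is the stated p.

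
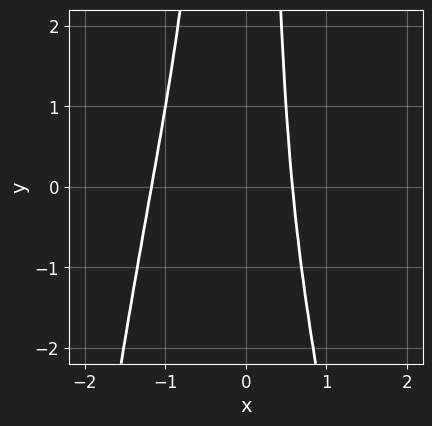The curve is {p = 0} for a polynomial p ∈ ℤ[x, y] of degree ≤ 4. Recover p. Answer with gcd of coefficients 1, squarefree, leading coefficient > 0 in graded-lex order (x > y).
2*x^4 + x^3 + x^2*y + x - 1

(a) deg p = 4.
(b) From the visible intercepts: it misses every integer gridline on the y-axis.
(c) Solving for integer coefficients yields p as stated.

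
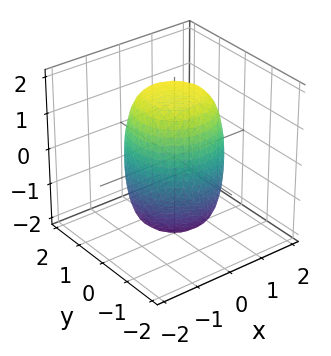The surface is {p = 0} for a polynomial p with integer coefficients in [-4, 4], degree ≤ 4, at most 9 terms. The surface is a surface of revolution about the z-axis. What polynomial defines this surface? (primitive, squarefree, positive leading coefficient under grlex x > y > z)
(a) The degree is 4 — no degree-3 surface has this shape.
(b) Symmetries: the z-axis is an axis of rotation, so x and y enter only as x² + y².
(c) Against the integer gridlines: a circular section at z = 0 has radius between 1 and 2.
(d) Fitting integer coefficients to these (and the overall shape) gives p.

2*x^4 + 4*x^2*y^2 + 2*y^4 - x^2 - y^2 + z^2 - 3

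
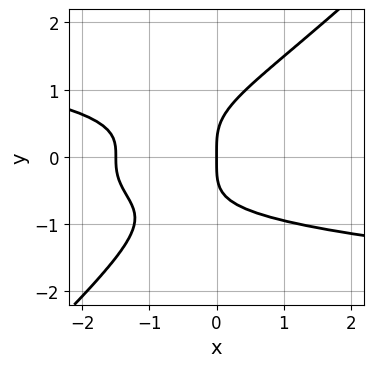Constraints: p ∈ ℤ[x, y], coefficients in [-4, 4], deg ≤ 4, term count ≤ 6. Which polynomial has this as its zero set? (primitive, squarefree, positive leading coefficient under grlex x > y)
The degree is 4 — no degree-3 curve has this shape.
From the axis intercepts and sections: it meets the y-axis at y = 0 (among the integer gridlines); one x-axis crossing is at x = 0.
The integer polynomial consistent with all of this is the stated p.

3*x*y^3 - 3*y^4 + 2*x^2 + 3*x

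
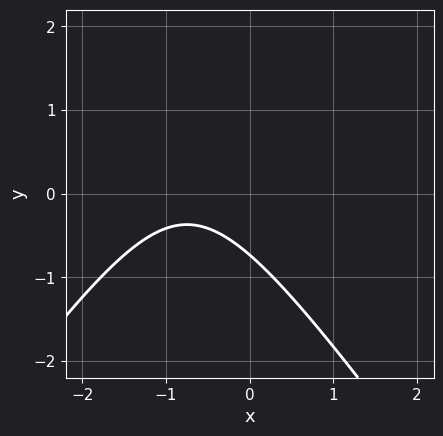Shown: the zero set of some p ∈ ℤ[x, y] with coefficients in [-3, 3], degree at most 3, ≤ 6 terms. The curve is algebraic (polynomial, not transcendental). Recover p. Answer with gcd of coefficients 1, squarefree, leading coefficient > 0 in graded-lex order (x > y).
2*x^2 - y^2 + 3*x + 2*y + 2

Degree: the shape is more complex than any degree-1 curve, so deg p = 2.
Reading off the gridlines: no x-intercept at any integer in the box.
Solving for integer coefficients yields p as stated.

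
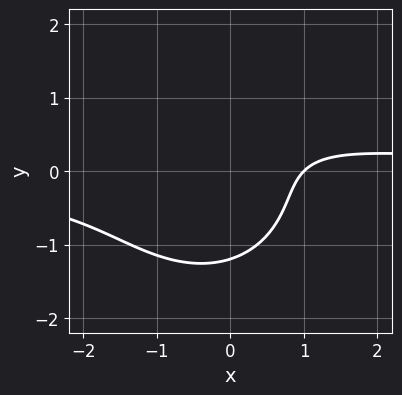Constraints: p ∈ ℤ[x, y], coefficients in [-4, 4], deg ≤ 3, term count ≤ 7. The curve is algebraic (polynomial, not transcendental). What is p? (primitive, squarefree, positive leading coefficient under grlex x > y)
1. The degree is 3 — no degree-2 curve has this shape.
2. Against the integer gridlines: it crosses the x-axis at the gridline x = 1.
3. Together with the visible shape, these determine p as stated.

2*x^2*y + 2*y^3 + y^2 - 2*x + 2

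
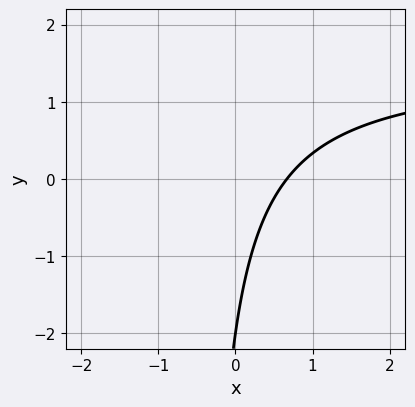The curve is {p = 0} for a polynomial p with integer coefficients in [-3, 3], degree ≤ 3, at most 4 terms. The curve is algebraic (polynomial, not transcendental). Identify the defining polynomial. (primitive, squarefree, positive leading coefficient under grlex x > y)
1. The degree is 2 — a generic line meets the curve in up to 2 points.
2. Reading off the gridlines: it meets the y-axis at y = -2 (among the integer gridlines).
3. Together with the visible shape, these determine p as stated.

2*x*y - 3*x + y + 2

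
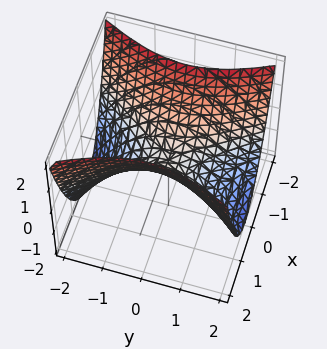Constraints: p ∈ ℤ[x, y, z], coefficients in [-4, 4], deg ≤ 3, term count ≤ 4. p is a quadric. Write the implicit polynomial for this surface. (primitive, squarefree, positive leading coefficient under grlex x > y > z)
Degree: a hyperbolic paraboloid; a quadric, so deg p = 2.
Symmetries: mirror symmetry y ↦ −y ⇒ only even powers of y; mirror symmetry x ↦ −x ⇒ only even powers of x.
Checking where it meets the axes: it meets the x-axis at x = 0 (among the integer gridlines); it meets the y-axis at y = 0 (among the integer gridlines); it meets the z-axis at z = 0 (among the integer gridlines).
Putting this together gives p.

2*x^2 - y^2 - 2*z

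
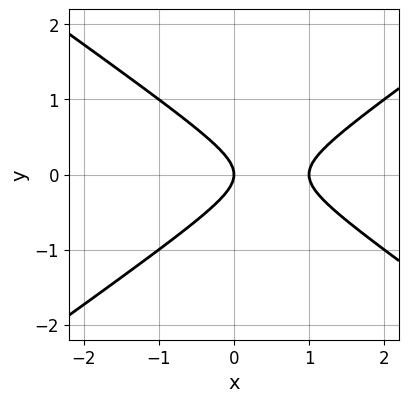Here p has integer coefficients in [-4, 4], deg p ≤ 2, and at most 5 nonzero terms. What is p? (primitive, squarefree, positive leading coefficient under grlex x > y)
x^2 - 2*y^2 - x

Degree: no degree-1 curve has this shape, so deg p = 2.
Symmetries: mirror symmetry y ↦ −y ⇒ only even powers of y.
Reading off the gridlines: it meets the y-axis at y = 0 (among the integer gridlines); the x-axis gridline crossings are at x ∈ {0, 1}.
Together with the visible shape, these determine p as stated.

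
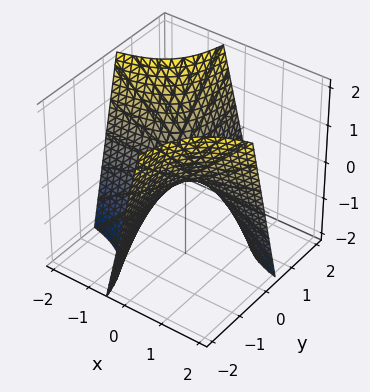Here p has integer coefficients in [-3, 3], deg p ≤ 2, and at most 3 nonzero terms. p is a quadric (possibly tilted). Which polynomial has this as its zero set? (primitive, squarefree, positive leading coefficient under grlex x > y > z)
First, degree: the shape is more complex than any degree-1 surface, so deg p = 2.
Next, from the axis intercepts and sections: the visible x-axis segment lies entirely on the surface; the visible y-axis segment lies entirely on the surface; one z-axis crossing is at z = 0.
Finally, these observations pin down the coefficients.

2*x*y + z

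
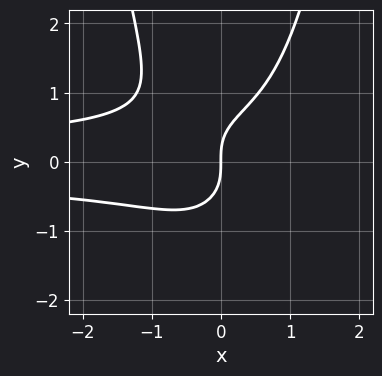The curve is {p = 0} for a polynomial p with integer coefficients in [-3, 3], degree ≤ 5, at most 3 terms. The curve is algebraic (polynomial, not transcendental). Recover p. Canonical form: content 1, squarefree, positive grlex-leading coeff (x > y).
1. Degree: a generic line meets the curve in up to 4 points, so deg p = 4.
2. From the visible intercepts: it crosses the x-axis at the gridline x = 0; it crosses the y-axis at the gridline y = 0.
3. Together with the visible shape, these determine p as stated.

3*x^2*y^2 - 2*y^3 + 2*x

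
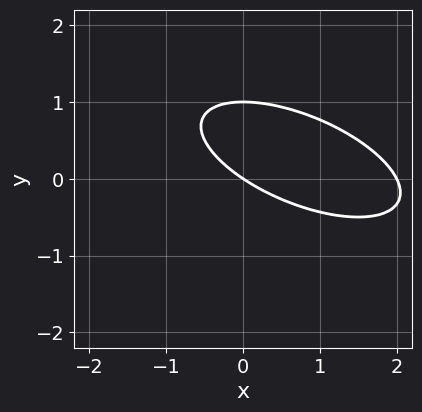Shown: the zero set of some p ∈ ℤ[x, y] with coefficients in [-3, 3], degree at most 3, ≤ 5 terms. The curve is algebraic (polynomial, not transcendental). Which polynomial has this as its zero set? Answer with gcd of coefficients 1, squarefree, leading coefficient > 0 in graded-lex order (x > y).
First, degree: no degree-1 curve has this shape, so deg p = 2.
Next, checking where it meets the axes: among the integer gridlines, it crosses the x-axis at x ∈ {0, 2}; among the integer gridlines, it crosses the y-axis at y ∈ {0, 1}.
Finally, fitting integer coefficients to these (and the overall shape) gives p.

x^2 + 2*x*y + 3*y^2 - 2*x - 3*y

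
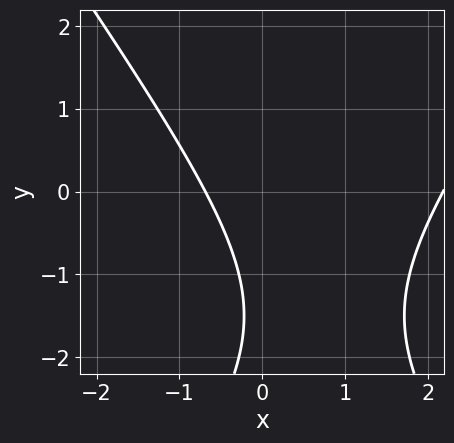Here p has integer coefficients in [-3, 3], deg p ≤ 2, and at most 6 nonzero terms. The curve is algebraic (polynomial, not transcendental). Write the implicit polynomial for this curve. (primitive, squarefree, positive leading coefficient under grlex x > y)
2*x^2 - y^2 - 3*x - 3*y - 3

1. The degree is 2 — no degree-1 curve has this shape.
2. Observable constraints: no y-intercept at any integer in the box.
3. Together with the visible shape, these determine p as stated.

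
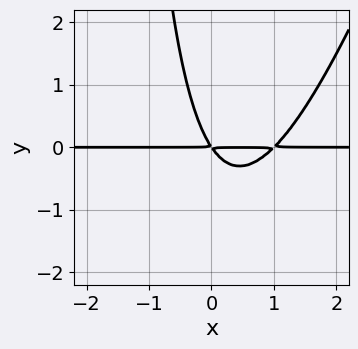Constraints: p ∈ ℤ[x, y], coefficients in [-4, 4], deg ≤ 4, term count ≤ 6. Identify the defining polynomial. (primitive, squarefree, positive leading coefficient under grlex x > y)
(a) deg p = 3. The shape is more complex than any degree-2 curve.
(b) Observable constraints: every point of the x-axis in the box is on the curve.
(c) Fitting integer coefficients to these (and the overall shape) gives p.

3*x^2*y - x*y^2 - 3*x*y - 2*y^2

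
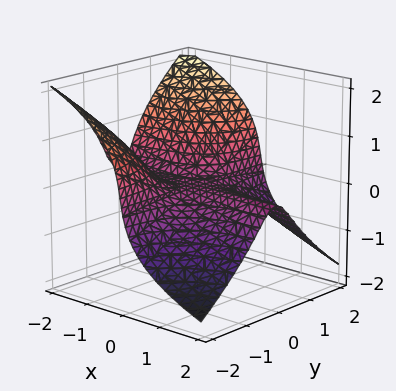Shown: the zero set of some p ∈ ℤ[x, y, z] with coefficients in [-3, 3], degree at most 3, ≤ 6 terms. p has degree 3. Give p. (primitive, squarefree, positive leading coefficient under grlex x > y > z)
3*x*y^2 + 3*z^3 - 2*z^2 + 3*z

First, the degree is 3 — no degree-2 surface has this shape.
Then, from the axis intercepts and sections: the visible y-axis segment lies entirely on the surface; the visible x-axis segment lies entirely on the surface; it crosses the z-axis at the gridline z = 0.
Finally, putting this together gives p.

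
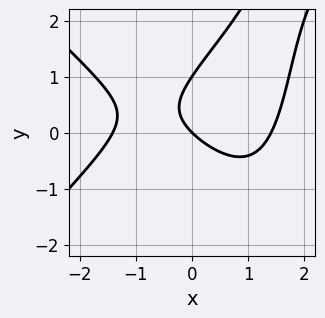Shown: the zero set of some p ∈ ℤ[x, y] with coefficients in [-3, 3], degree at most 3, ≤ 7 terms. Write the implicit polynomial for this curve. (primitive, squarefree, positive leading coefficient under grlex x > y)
(a) Degree: the shape is more complex than any degree-2 curve, so deg p = 3.
(b) Reading off the gridlines: one x-axis crossing is at x = 0; among the integer gridlines, it crosses the y-axis at y ∈ {0, 1}.
(c) These observations pin down the coefficients.

x^3 - x*y^2 + 2*y^2 - 2*x - 2*y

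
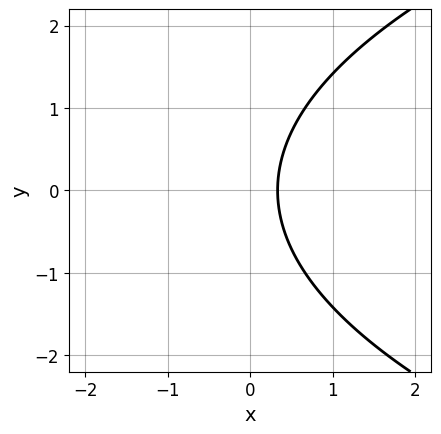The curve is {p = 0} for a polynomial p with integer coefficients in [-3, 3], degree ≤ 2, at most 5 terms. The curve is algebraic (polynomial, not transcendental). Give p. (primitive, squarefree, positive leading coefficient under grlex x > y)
(a) Degree: no degree-1 curve has this shape, so deg p = 2.
(b) Symmetries: mirror symmetry y ↦ −y ⇒ only even powers of y.
(c) Observable constraints: the curve avoids every integer y-axis point in the box.
(d) Solving for integer coefficients yields p as stated.

y^2 - 3*x + 1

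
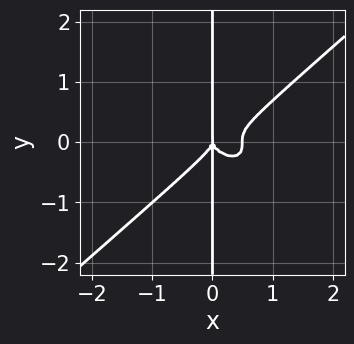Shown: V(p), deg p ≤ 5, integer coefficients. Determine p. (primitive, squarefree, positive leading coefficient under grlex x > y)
2*x^4 - 3*x*y^3 - x^3

1. deg p = 4.
2. Against the integer gridlines: it crosses the x-axis at the gridline x = 0; the visible y-axis segment lies entirely on the curve.
3. Fitting integer coefficients to these (and the overall shape) gives p.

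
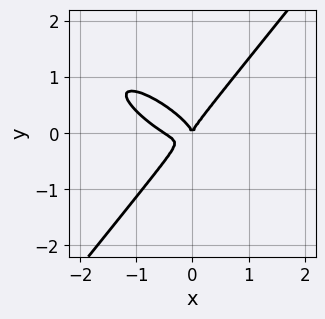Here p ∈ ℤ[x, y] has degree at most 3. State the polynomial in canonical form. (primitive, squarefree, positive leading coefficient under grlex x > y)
First, the degree is 3 — a generic line meets the curve in up to 3 points.
Then, checking where it meets the axes: it crosses the x-axis at the gridline x = 0; it meets the y-axis at y = 0 (among the integer gridlines).
Finally, assembling these constraints gives the stated polynomial.

2*x^3 + 3*x^2*y - 3*y^3 + x^2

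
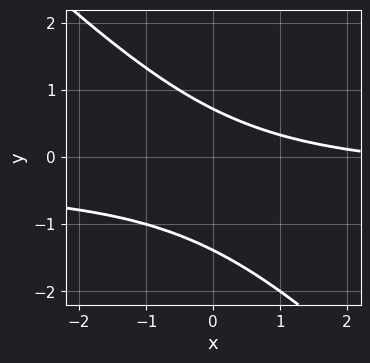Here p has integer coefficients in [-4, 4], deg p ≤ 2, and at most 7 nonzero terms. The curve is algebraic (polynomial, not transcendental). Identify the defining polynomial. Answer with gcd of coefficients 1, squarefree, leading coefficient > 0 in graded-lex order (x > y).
3*x*y + 3*y^2 + x + 2*y - 3

First, deg p = 2. No degree-1 curve has this shape.
Next, from the visible intercepts: the curve avoids every integer x-axis point in the box.
Finally, assembling these constraints gives the stated polynomial.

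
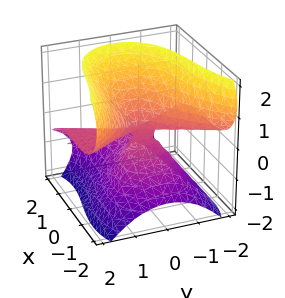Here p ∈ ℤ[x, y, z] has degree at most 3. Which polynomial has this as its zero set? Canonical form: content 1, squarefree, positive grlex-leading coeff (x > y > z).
x^3 + 3*y^2*z - 2*z^3 + 2*x*z

1. The degree is 3 — the shape is more complex than any degree-2 surface.
2. Observable constraints: it crosses the z-axis at the gridline z = 0; it crosses the x-axis at the gridline x = 0.
3. The integer polynomial consistent with all of this is the stated p. Check: (0, -1, 0) on the y-axis lies on the surface, and p(0, -1, 0) = 0. ✓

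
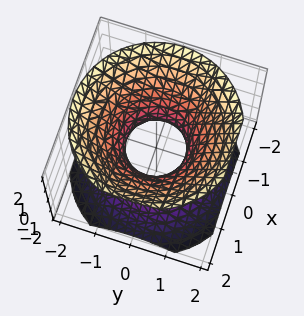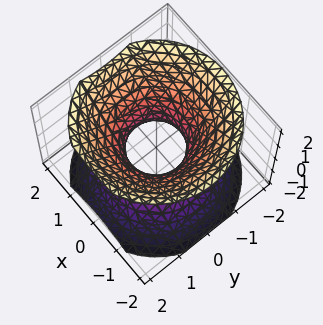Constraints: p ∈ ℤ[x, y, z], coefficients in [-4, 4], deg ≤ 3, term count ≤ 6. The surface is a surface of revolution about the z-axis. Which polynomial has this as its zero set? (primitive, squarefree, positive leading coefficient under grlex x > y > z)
3*x^2 + 3*y^2 - 3*z^2 - 2

1. The degree is 2 — the shape is more complex than any degree-1 surface.
2. Symmetries: rotational symmetry about the z-axis ⇒ p depends on x, y only through x² + y².
3. Reading off the gridlines: a circular section at z = 0 has radius between 0 and 1; it misses every integer gridline on the z-axis.
4. These observations pin down the coefficients.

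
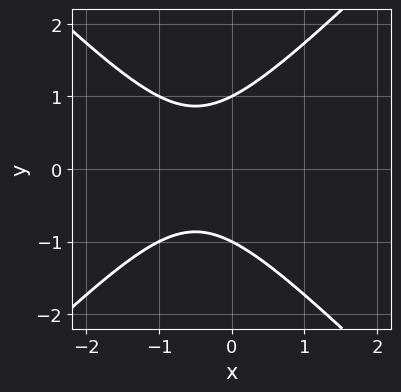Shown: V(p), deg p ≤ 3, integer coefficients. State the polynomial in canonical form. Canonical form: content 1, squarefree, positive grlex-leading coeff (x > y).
First, the degree is 2 — the shape is more complex than any degree-1 curve.
Next, symmetries: the y ↦ −y reflection is a symmetry, so y appears only in even powers.
Then, from the axis intercepts and sections: the curve avoids every integer x-axis point in the box; the y-axis gridline crossings are at y ∈ {-1, 1}.
Finally, putting this together gives p.

x^2 - y^2 + x + 1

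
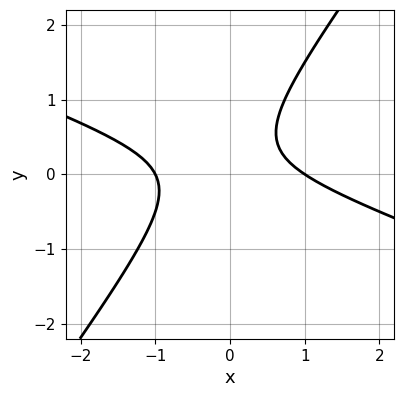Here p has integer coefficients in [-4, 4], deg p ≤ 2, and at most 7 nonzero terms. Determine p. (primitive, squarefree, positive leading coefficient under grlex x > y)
1. Degree: no degree-1 curve has this shape, so deg p = 2.
2. Observable constraints: no y-intercept at any integer in the box; among the integer gridlines, it crosses the x-axis at x ∈ {-1, 1}.
3. Assembling these constraints gives the stated polynomial.

x^2 + 2*x*y - 2*y^2 + y - 1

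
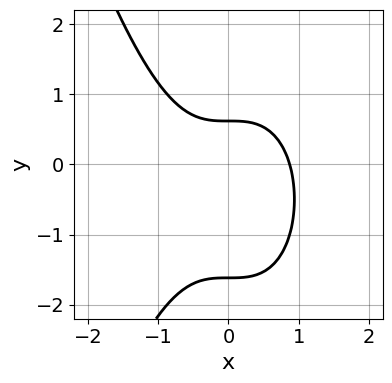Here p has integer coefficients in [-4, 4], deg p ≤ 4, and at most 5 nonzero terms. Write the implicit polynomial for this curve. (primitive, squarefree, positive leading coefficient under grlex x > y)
3*x^3 + 2*y^2 + 2*y - 2

The degree is 3 — the shape is more complex than any degree-2 curve.
Solving for integer coefficients yields p as stated.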